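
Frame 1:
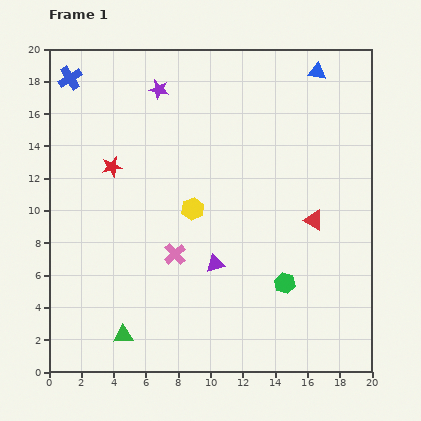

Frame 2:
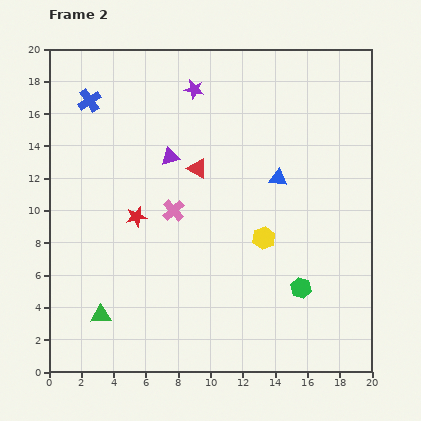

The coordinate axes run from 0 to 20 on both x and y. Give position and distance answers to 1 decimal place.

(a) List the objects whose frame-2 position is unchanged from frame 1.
none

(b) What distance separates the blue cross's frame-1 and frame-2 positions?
1.8

The blue cross moved from (1.3, 18.2) to (2.5, 16.8), a distance of √(1.2² + 1.4²) ≈ 1.8.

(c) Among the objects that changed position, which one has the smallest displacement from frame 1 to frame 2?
the green hexagon

(moved 1.0)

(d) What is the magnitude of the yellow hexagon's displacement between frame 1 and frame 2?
4.8

The yellow hexagon moved from (8.9, 10.1) to (13.3, 8.3), a distance of √(4.4² + 1.8²) ≈ 4.8.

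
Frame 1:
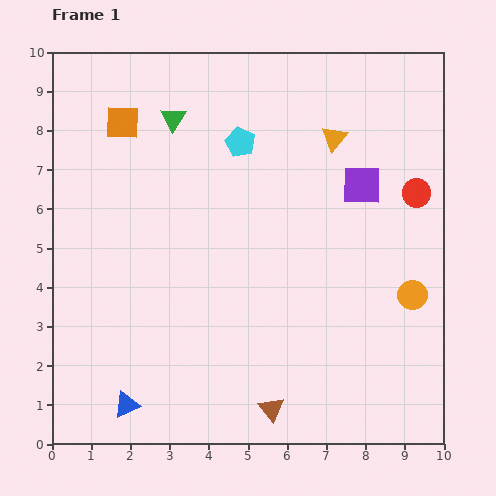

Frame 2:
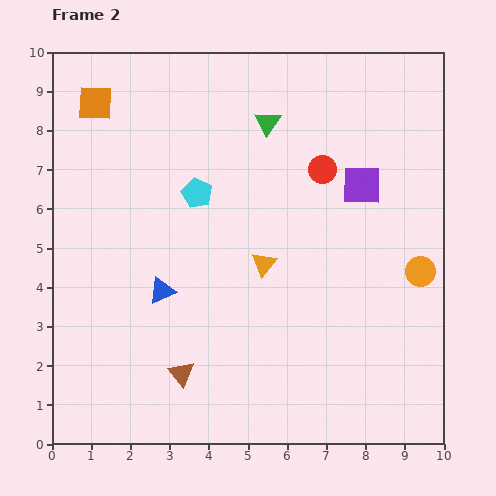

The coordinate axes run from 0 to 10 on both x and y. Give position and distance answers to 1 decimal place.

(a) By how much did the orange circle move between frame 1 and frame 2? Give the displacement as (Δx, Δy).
(0.2, 0.6)

The orange circle was at (9.2, 3.8) in frame 1 and (9.4, 4.4) in frame 2.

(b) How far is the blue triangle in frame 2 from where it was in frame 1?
3.0

The blue triangle moved from (1.9, 1.0) to (2.8, 3.9), a distance of √(0.9² + 2.9²) ≈ 3.0.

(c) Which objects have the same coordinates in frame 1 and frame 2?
the purple square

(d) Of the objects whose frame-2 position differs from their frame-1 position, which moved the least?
the orange circle

(moved 0.6)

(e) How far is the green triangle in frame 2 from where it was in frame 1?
2.4

The green triangle moved from (3.1, 8.3) to (5.5, 8.2), a distance of √(2.4² + 0.1²) ≈ 2.4.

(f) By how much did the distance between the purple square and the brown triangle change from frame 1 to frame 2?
+0.5

Distance in frame 1: 6.1. Distance in frame 2: 6.6.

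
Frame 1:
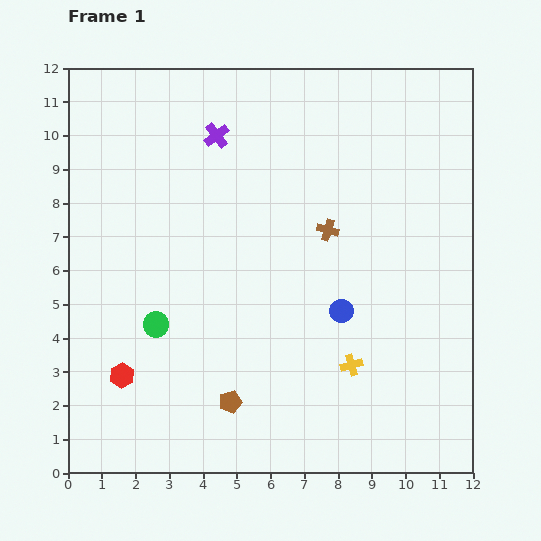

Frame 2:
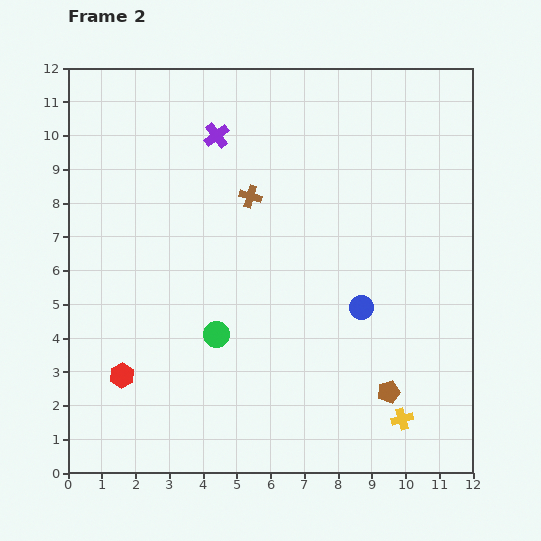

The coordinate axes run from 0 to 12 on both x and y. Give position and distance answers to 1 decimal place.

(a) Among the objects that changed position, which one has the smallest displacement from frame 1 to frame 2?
the blue circle

(moved 0.6)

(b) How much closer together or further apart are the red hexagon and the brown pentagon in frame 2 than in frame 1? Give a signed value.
+4.6

Distance in frame 1: 3.3. Distance in frame 2: 7.9.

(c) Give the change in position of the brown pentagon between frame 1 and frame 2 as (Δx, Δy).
(4.7, 0.3)

The brown pentagon was at (4.8, 2.1) in frame 1 and (9.5, 2.4) in frame 2.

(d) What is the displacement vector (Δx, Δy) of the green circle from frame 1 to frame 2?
(1.8, -0.3)

The green circle was at (2.6, 4.4) in frame 1 and (4.4, 4.1) in frame 2.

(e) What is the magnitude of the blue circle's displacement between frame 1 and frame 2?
0.6

The blue circle moved from (8.1, 4.8) to (8.7, 4.9), a distance of √(0.6² + 0.1²) ≈ 0.6.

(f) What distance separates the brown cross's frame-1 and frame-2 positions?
2.5

The brown cross moved from (7.7, 7.2) to (5.4, 8.2), a distance of √(2.3² + 1.0²) ≈ 2.5.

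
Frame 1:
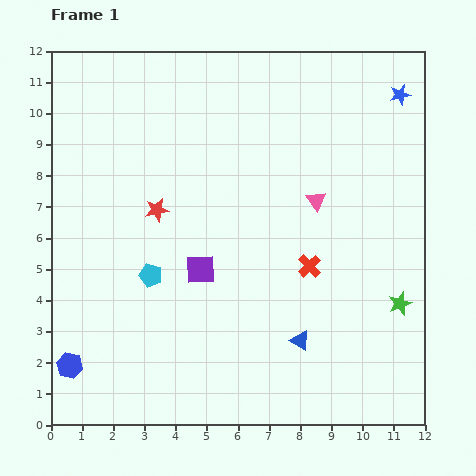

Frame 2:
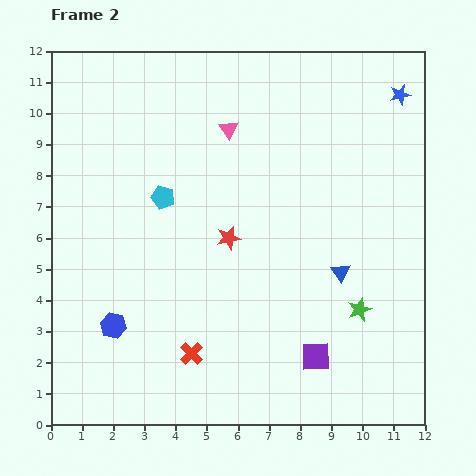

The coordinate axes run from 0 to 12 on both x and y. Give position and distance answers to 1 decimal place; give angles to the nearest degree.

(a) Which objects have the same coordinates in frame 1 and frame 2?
the blue star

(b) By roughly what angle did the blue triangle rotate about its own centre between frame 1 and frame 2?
24° clockwise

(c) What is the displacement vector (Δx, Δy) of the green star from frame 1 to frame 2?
(-1.3, -0.2)

The green star was at (11.2, 3.9) in frame 1 and (9.9, 3.7) in frame 2.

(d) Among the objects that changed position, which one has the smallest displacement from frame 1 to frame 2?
the green star

(moved 1.3)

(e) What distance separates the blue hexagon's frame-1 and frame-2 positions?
1.9

The blue hexagon moved from (0.6, 1.9) to (2.0, 3.2), a distance of √(1.4² + 1.3²) ≈ 1.9.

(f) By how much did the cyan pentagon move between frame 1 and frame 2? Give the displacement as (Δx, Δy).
(0.4, 2.5)

The cyan pentagon was at (3.2, 4.8) in frame 1 and (3.6, 7.3) in frame 2.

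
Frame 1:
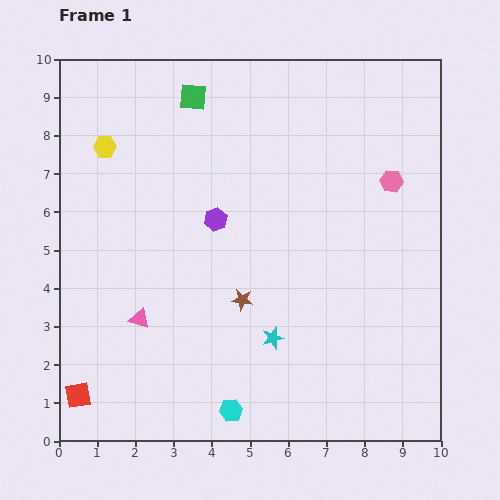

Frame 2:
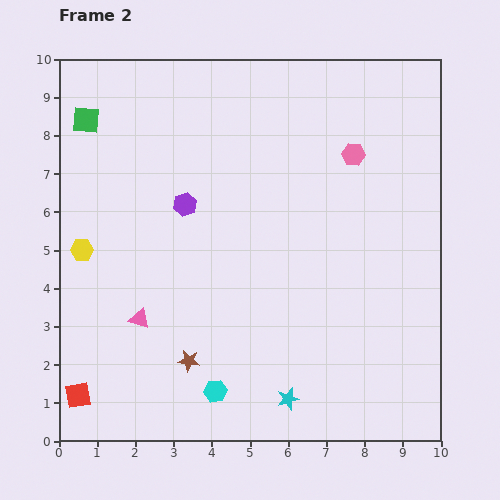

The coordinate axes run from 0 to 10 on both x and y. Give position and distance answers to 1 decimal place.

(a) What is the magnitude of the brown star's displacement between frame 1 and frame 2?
2.1

The brown star moved from (4.8, 3.7) to (3.4, 2.1), a distance of √(1.4² + 1.6²) ≈ 2.1.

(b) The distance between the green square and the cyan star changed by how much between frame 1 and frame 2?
+2.4

Distance in frame 1: 6.6. Distance in frame 2: 9.0.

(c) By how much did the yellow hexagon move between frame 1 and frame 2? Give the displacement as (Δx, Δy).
(-0.6, -2.7)

The yellow hexagon was at (1.2, 7.7) in frame 1 and (0.6, 5.0) in frame 2.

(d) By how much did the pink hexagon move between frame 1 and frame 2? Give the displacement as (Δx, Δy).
(-1.0, 0.7)

The pink hexagon was at (8.7, 6.8) in frame 1 and (7.7, 7.5) in frame 2.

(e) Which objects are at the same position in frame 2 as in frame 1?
the pink triangle, the red square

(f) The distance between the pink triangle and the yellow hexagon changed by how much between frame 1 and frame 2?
-2.3

Distance in frame 1: 4.6. Distance in frame 2: 2.3.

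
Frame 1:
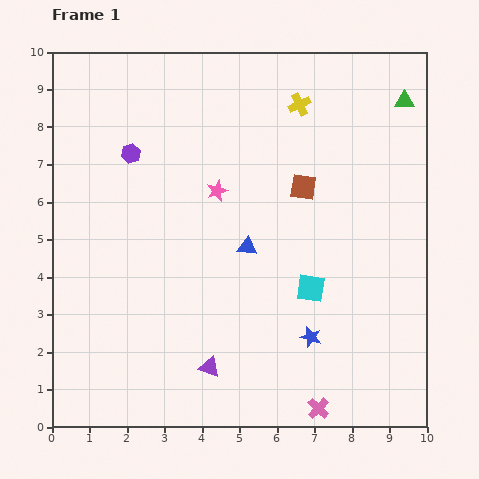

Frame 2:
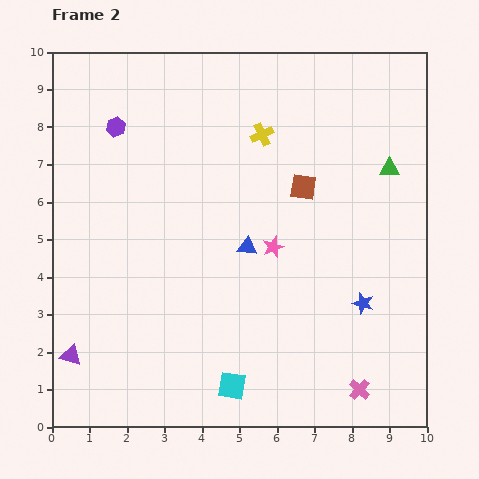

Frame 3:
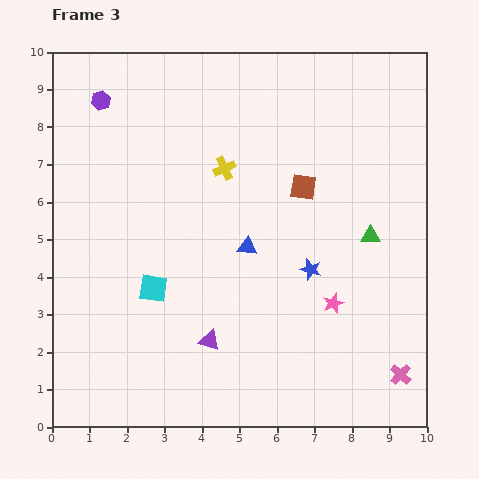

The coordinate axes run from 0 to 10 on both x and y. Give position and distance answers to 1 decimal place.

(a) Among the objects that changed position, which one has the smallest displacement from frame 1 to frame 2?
the purple hexagon

(moved 0.8)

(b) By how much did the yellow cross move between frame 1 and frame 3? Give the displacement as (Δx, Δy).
(-2.0, -1.7)

The yellow cross was at (6.6, 8.6) in frame 1 and (4.6, 6.9) in frame 3.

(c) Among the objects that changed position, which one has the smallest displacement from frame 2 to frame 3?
the purple hexagon

(moved 0.8)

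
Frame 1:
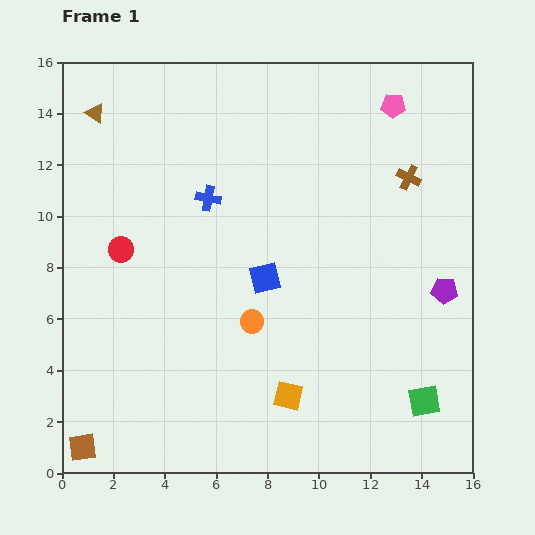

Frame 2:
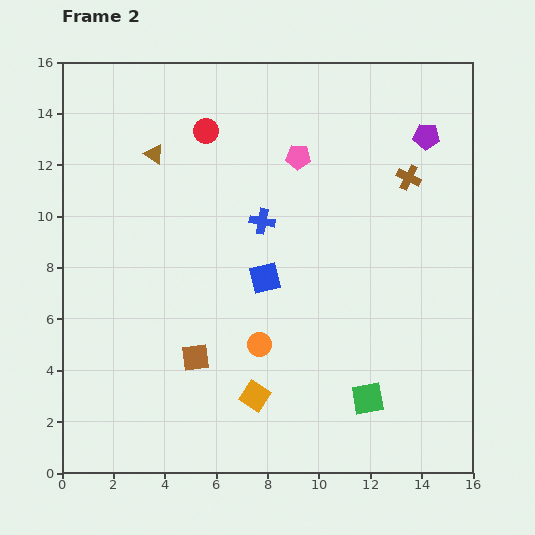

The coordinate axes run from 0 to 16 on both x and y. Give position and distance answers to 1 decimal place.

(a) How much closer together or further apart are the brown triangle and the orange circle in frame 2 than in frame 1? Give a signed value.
-1.6

Distance in frame 1: 10.1. Distance in frame 2: 8.5.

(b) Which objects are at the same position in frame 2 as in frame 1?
the blue square, the brown cross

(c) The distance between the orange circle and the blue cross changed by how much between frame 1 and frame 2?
-0.3

Distance in frame 1: 5.1. Distance in frame 2: 4.8.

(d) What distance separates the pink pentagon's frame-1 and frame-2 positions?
4.2

The pink pentagon moved from (12.9, 14.3) to (9.2, 12.3), a distance of √(3.7² + 2.0²) ≈ 4.2.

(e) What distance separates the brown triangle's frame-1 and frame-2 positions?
2.8

The brown triangle moved from (1.3, 14.0) to (3.6, 12.4), a distance of √(2.3² + 1.6²) ≈ 2.8.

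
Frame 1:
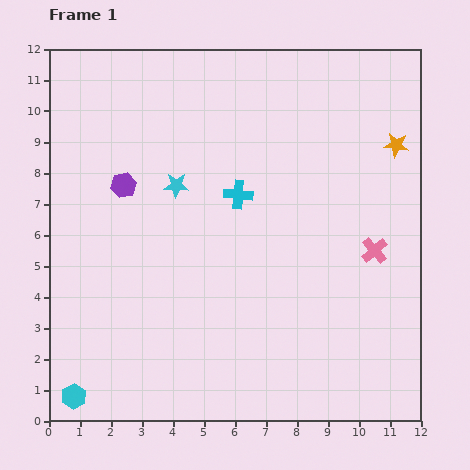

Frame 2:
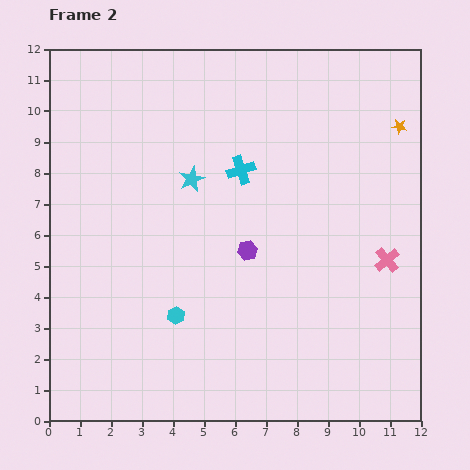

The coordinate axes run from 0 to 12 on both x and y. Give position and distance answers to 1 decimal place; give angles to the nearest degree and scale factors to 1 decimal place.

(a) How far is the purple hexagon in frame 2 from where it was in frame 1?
4.5

The purple hexagon moved from (2.4, 7.6) to (6.4, 5.5), a distance of √(4.0² + 2.1²) ≈ 4.5.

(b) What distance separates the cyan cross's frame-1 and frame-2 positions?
0.8

The cyan cross moved from (6.1, 7.3) to (6.2, 8.1), a distance of √(0.1² + 0.8²) ≈ 0.8.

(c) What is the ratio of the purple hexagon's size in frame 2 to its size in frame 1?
0.8×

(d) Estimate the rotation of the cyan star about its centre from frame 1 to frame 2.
27° counter-clockwise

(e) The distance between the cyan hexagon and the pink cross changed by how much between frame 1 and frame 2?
-3.8

Distance in frame 1: 10.8. Distance in frame 2: 7.0.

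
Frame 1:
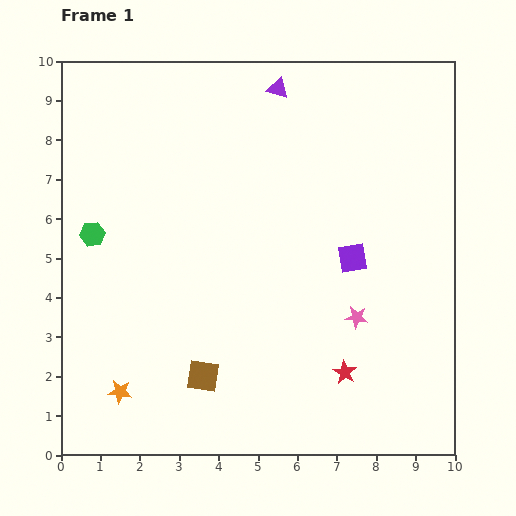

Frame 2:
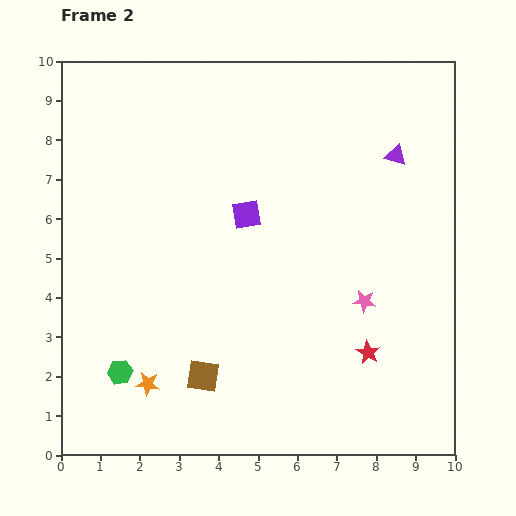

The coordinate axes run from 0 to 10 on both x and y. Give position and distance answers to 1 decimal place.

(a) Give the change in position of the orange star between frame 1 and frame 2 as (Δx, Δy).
(0.7, 0.2)

The orange star was at (1.5, 1.6) in frame 1 and (2.2, 1.8) in frame 2.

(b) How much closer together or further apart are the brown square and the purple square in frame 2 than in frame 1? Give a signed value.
-0.6

Distance in frame 1: 4.8. Distance in frame 2: 4.2.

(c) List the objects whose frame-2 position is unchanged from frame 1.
the brown square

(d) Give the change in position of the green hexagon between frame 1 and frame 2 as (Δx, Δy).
(0.7, -3.5)

The green hexagon was at (0.8, 5.6) in frame 1 and (1.5, 2.1) in frame 2.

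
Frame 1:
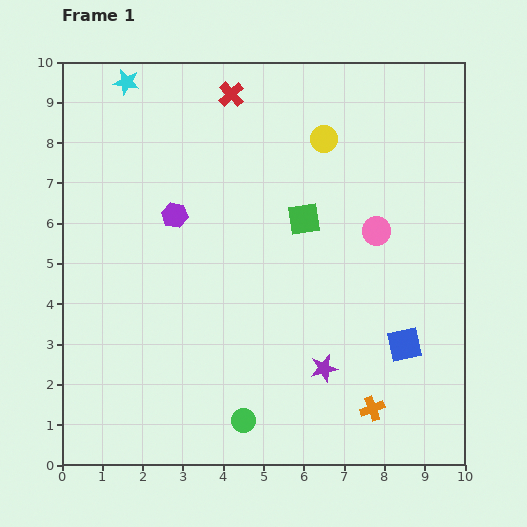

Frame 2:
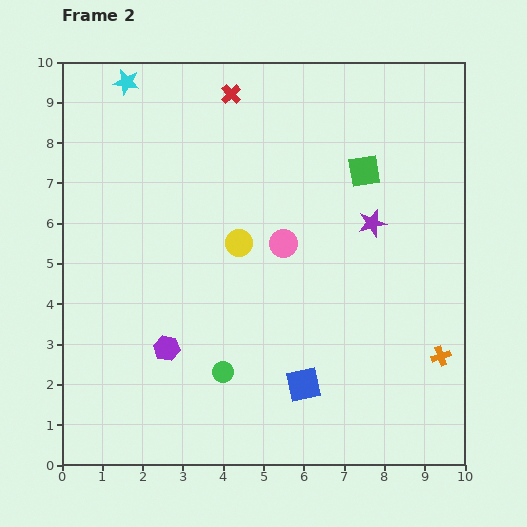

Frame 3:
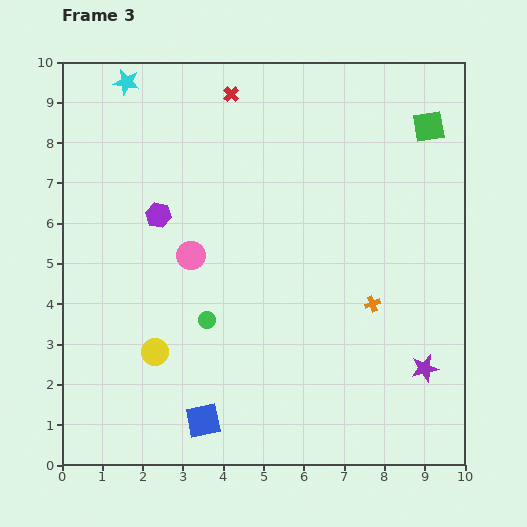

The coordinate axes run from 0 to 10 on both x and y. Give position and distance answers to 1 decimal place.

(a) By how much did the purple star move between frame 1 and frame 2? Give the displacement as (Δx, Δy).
(1.2, 3.6)

The purple star was at (6.5, 2.4) in frame 1 and (7.7, 6.0) in frame 2.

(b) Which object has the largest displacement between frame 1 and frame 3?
the yellow circle

(moved 6.8; next 5.3)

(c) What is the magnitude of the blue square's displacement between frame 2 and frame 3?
2.7

The blue square moved from (6.0, 2.0) to (3.5, 1.1), a distance of √(2.5² + 0.9²) ≈ 2.7.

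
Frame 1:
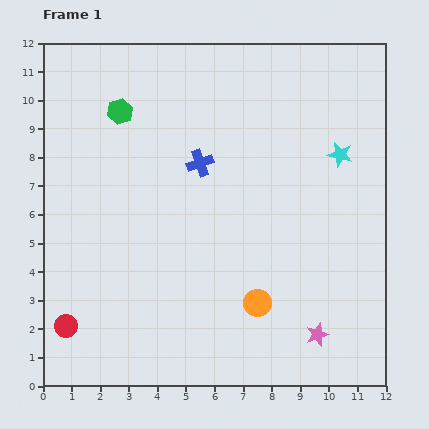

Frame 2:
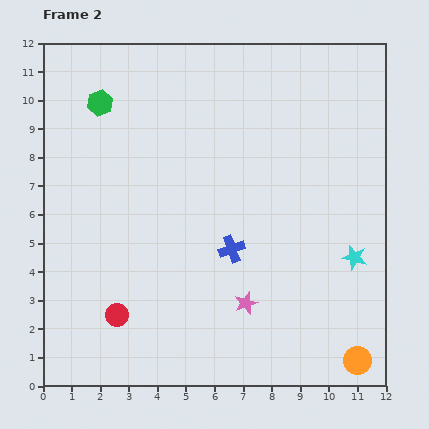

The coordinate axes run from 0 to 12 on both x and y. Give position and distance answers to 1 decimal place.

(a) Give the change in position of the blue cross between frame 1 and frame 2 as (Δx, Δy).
(1.1, -3.0)

The blue cross was at (5.5, 7.8) in frame 1 and (6.6, 4.8) in frame 2.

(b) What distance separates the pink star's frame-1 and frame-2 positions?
2.7

The pink star moved from (9.6, 1.8) to (7.1, 2.9), a distance of √(2.5² + 1.1²) ≈ 2.7.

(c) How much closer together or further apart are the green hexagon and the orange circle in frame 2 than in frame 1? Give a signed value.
+4.5

Distance in frame 1: 8.2. Distance in frame 2: 12.7.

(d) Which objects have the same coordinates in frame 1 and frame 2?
none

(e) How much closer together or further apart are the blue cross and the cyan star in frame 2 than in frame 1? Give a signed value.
-0.6

Distance in frame 1: 4.9. Distance in frame 2: 4.3.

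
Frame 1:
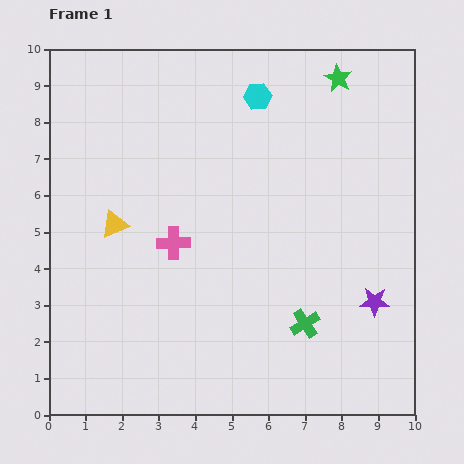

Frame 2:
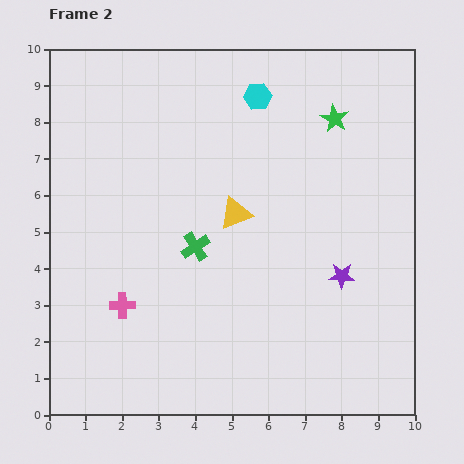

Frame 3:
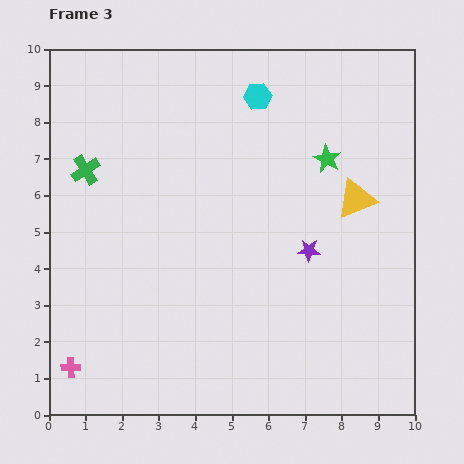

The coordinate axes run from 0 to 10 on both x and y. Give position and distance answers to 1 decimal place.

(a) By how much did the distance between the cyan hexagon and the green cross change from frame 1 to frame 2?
-1.9

Distance in frame 1: 6.3. Distance in frame 2: 4.4.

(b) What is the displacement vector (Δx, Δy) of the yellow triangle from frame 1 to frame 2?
(3.3, 0.3)

The yellow triangle was at (1.8, 5.2) in frame 1 and (5.1, 5.5) in frame 2.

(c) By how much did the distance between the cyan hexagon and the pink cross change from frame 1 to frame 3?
+4.4

Distance in frame 1: 4.6. Distance in frame 3: 9.0.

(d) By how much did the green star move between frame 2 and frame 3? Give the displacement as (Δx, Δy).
(-0.2, -1.1)

The green star was at (7.8, 8.1) in frame 2 and (7.6, 7.0) in frame 3.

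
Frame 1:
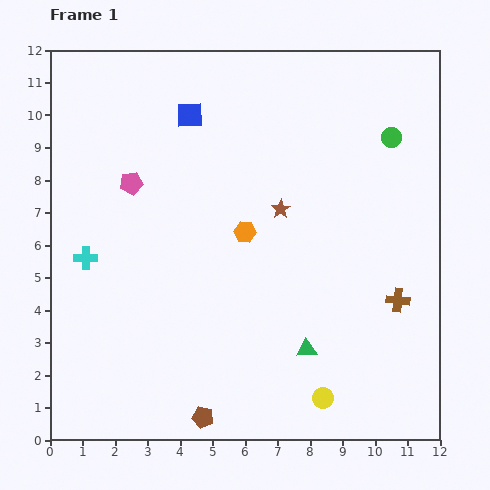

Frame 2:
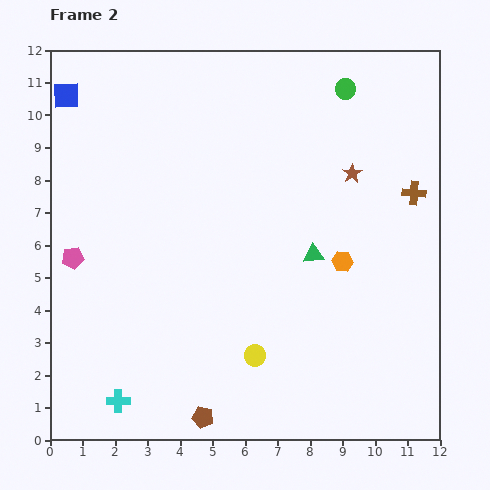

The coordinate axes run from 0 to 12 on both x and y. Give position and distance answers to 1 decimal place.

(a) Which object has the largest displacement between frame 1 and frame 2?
the cyan cross

(moved 4.5; next 3.8)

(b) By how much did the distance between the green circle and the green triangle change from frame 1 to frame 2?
-1.8

Distance in frame 1: 7.0. Distance in frame 2: 5.2.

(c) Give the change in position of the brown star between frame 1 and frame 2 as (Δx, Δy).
(2.2, 1.1)

The brown star was at (7.1, 7.1) in frame 1 and (9.3, 8.2) in frame 2.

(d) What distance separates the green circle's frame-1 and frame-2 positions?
2.1

The green circle moved from (10.5, 9.3) to (9.1, 10.8), a distance of √(1.4² + 1.5²) ≈ 2.1.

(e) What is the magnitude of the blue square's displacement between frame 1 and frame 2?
3.8

The blue square moved from (4.3, 10.0) to (0.5, 10.6), a distance of √(3.8² + 0.6²) ≈ 3.8.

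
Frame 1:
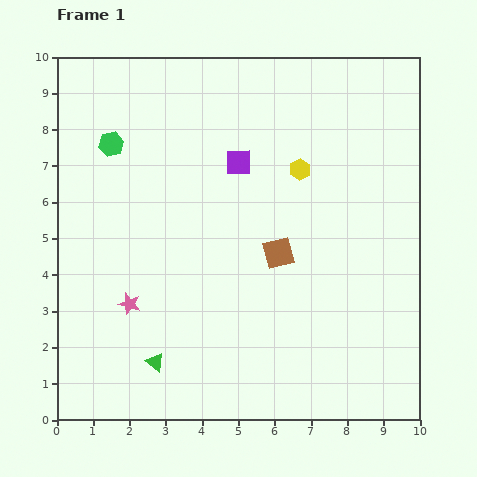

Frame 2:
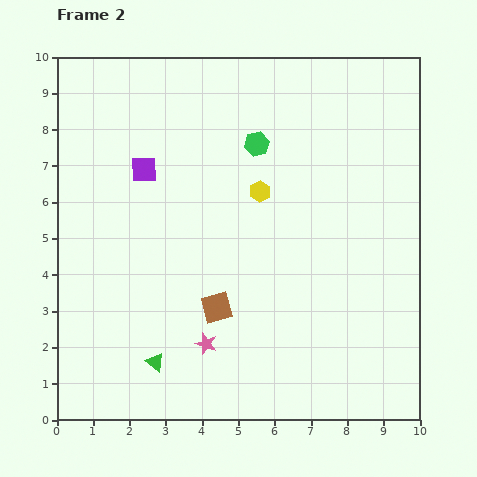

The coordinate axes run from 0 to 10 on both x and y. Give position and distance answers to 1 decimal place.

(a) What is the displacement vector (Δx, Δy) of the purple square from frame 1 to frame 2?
(-2.6, -0.2)

The purple square was at (5.0, 7.1) in frame 1 and (2.4, 6.9) in frame 2.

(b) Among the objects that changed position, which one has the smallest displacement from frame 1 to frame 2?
the yellow hexagon

(moved 1.3)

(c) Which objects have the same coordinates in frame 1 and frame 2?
the green triangle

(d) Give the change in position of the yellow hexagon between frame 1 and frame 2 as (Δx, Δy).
(-1.1, -0.6)

The yellow hexagon was at (6.7, 6.9) in frame 1 and (5.6, 6.3) in frame 2.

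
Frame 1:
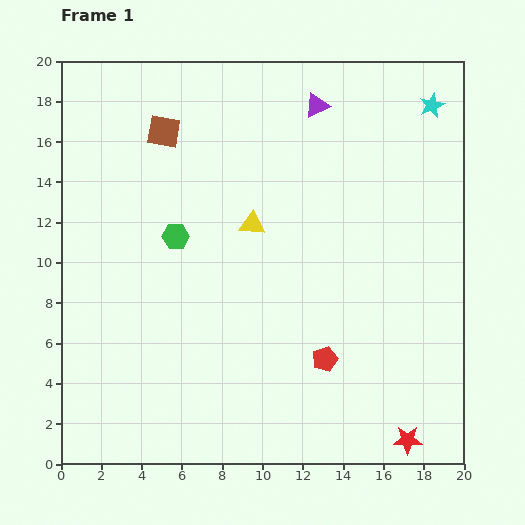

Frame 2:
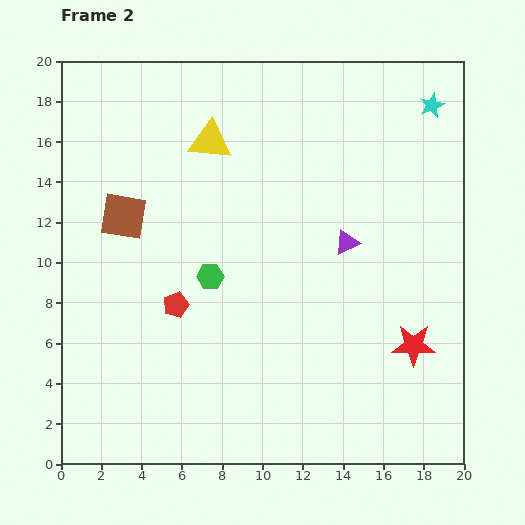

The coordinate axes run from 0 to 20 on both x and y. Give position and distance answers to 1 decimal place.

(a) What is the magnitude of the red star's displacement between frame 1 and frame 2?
4.7

The red star moved from (17.2, 1.2) to (17.5, 5.9), a distance of √(0.3² + 4.7²) ≈ 4.7.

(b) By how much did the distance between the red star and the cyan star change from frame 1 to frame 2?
-4.7

Distance in frame 1: 16.6. Distance in frame 2: 11.9.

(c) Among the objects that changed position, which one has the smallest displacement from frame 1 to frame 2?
the green hexagon

(moved 2.6)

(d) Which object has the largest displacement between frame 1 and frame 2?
the red pentagon

(moved 7.9; next 7.0)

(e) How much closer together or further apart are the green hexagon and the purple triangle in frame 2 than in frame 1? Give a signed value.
-2.6

Distance in frame 1: 9.6. Distance in frame 2: 7.0.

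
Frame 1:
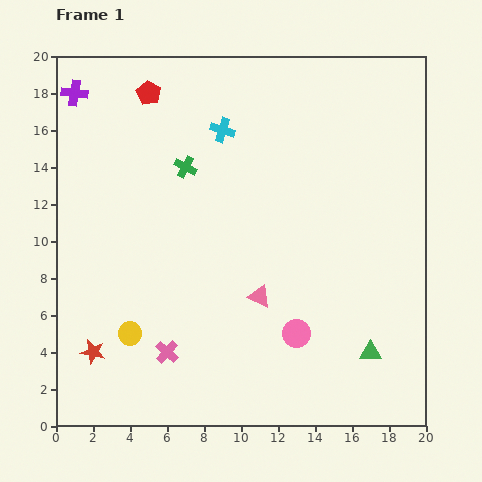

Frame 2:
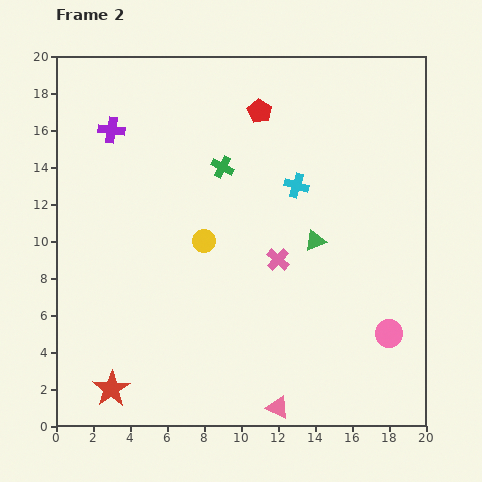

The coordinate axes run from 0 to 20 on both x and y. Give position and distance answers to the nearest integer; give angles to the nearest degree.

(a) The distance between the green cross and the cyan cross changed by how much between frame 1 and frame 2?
+1

Distance in frame 1: 3. Distance in frame 2: 4.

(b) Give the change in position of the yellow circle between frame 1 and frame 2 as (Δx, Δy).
(4, 5)

The yellow circle was at (4, 5) in frame 1 and (8, 10) in frame 2.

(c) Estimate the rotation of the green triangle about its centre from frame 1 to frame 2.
24° counter-clockwise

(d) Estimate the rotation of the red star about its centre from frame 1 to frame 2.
26° clockwise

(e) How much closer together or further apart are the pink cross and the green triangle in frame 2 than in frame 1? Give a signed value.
-9

Distance in frame 1: 11. Distance in frame 2: 2.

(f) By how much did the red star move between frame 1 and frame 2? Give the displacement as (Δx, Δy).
(1, -2)

The red star was at (2, 4) in frame 1 and (3, 2) in frame 2.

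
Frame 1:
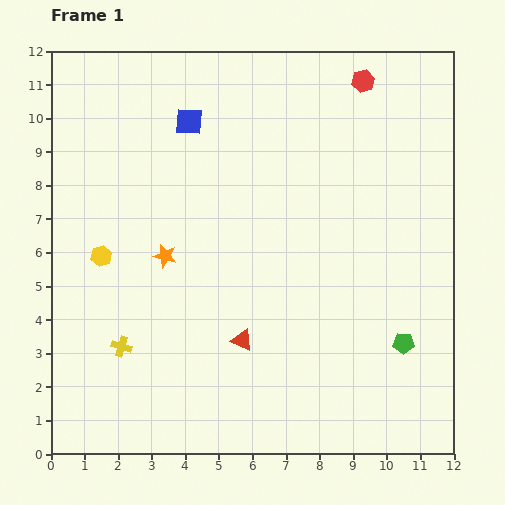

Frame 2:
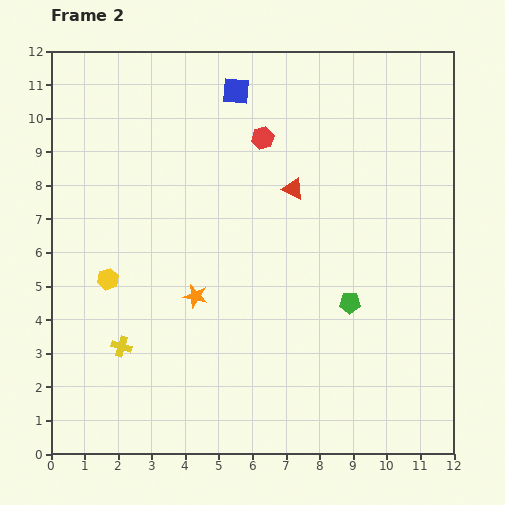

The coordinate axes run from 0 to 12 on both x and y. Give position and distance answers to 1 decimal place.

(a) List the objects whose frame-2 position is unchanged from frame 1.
the yellow cross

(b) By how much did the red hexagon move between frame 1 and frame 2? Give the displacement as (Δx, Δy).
(-3.0, -1.7)

The red hexagon was at (9.3, 11.1) in frame 1 and (6.3, 9.4) in frame 2.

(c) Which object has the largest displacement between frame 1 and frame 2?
the red triangle

(moved 4.7; next 3.4)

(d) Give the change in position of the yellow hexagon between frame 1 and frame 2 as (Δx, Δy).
(0.2, -0.7)

The yellow hexagon was at (1.5, 5.9) in frame 1 and (1.7, 5.2) in frame 2.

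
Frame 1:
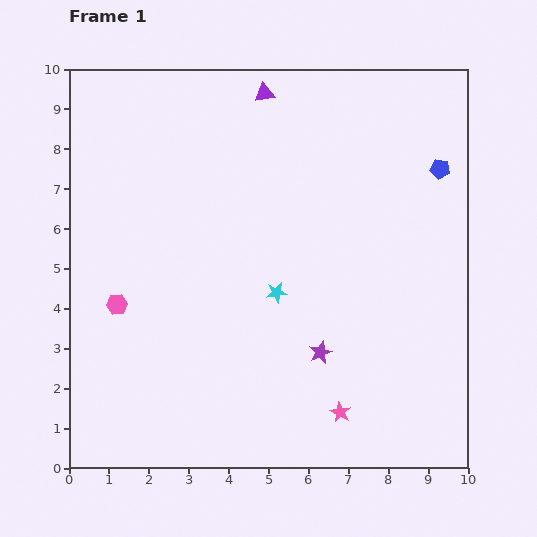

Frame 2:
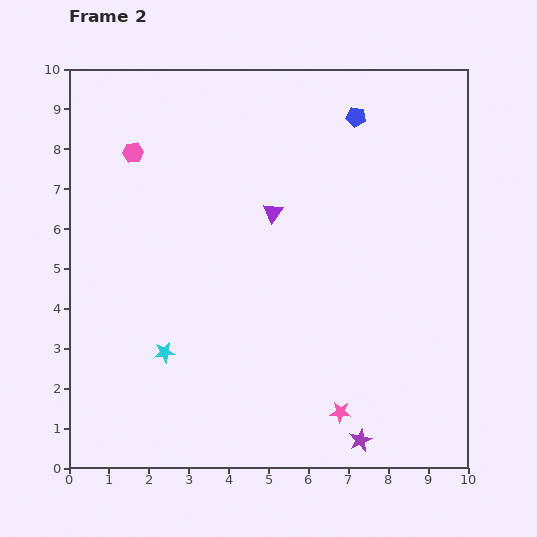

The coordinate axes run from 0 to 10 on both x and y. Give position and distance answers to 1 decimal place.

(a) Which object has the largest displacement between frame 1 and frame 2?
the pink hexagon

(moved 3.8; next 3.2)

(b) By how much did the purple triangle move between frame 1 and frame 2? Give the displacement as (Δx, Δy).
(0.2, -3.0)

The purple triangle was at (4.9, 9.4) in frame 1 and (5.1, 6.4) in frame 2.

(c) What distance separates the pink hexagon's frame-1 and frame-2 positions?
3.8

The pink hexagon moved from (1.2, 4.1) to (1.6, 7.9), a distance of √(0.4² + 3.8²) ≈ 3.8.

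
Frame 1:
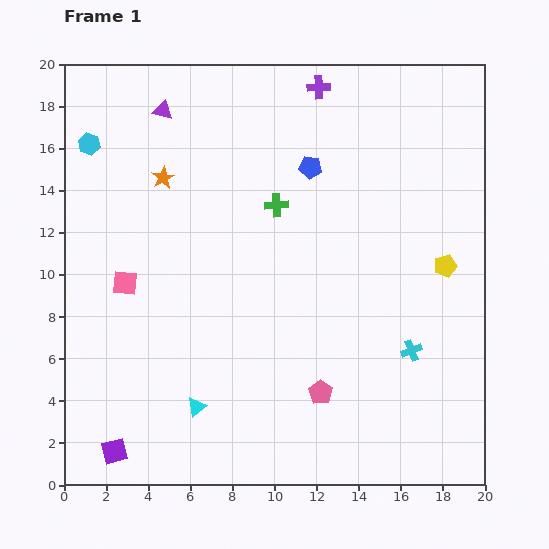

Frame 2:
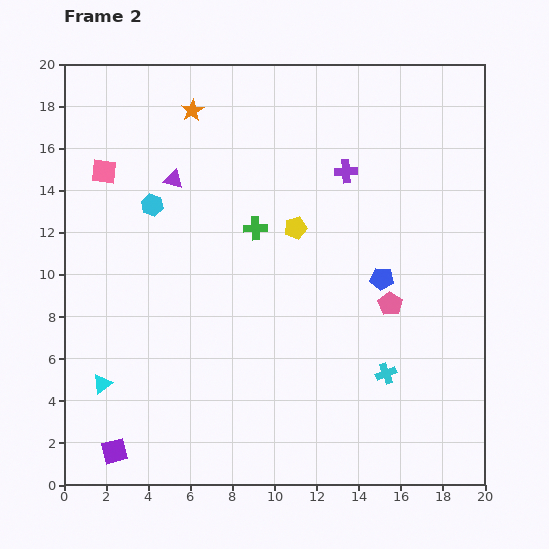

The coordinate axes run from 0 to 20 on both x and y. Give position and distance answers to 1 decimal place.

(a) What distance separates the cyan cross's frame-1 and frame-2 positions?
1.6

The cyan cross moved from (16.5, 6.4) to (15.3, 5.3), a distance of √(1.2² + 1.1²) ≈ 1.6.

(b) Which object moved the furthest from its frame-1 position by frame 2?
the yellow pentagon

(moved 7.3; next 6.3)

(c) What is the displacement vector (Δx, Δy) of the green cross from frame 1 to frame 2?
(-1.0, -1.1)

The green cross was at (10.1, 13.3) in frame 1 and (9.1, 12.2) in frame 2.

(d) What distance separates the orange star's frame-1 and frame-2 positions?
3.5

The orange star moved from (4.7, 14.6) to (6.1, 17.8), a distance of √(1.4² + 3.2²) ≈ 3.5.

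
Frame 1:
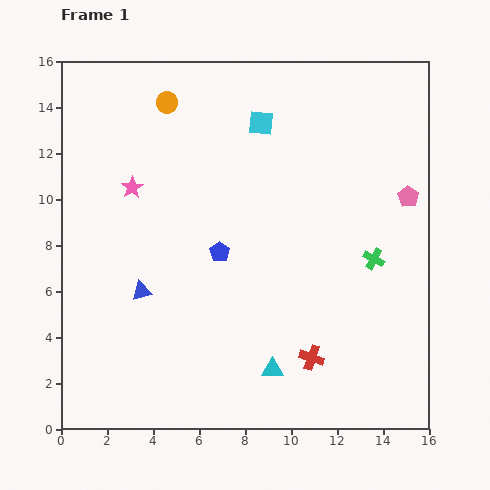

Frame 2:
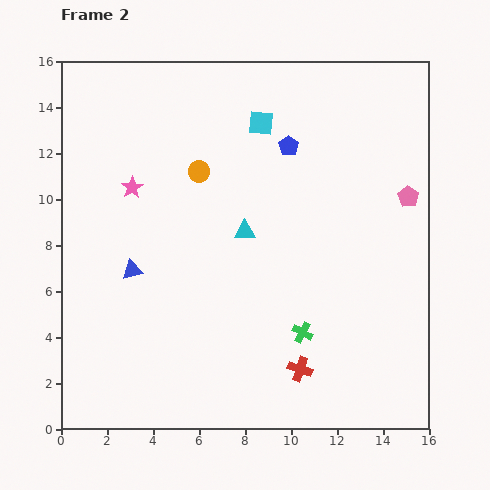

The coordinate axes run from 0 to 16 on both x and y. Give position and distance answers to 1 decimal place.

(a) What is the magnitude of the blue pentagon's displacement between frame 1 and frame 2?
5.5

The blue pentagon moved from (6.9, 7.7) to (9.9, 12.3), a distance of √(3.0² + 4.6²) ≈ 5.5.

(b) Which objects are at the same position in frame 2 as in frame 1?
the pink pentagon, the pink star, the cyan square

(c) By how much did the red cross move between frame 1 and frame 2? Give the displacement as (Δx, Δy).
(-0.5, -0.5)

The red cross was at (10.9, 3.1) in frame 1 and (10.4, 2.6) in frame 2.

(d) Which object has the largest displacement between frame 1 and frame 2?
the cyan triangle

(moved 6.1; next 5.5)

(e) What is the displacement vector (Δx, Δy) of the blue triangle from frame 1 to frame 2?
(-0.4, 0.9)

The blue triangle was at (3.5, 6.0) in frame 1 and (3.1, 6.9) in frame 2.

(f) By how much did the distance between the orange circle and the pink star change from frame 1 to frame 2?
-1.0

Distance in frame 1: 4.0. Distance in frame 2: 3.0.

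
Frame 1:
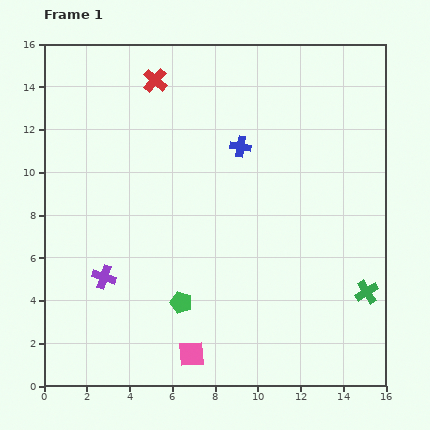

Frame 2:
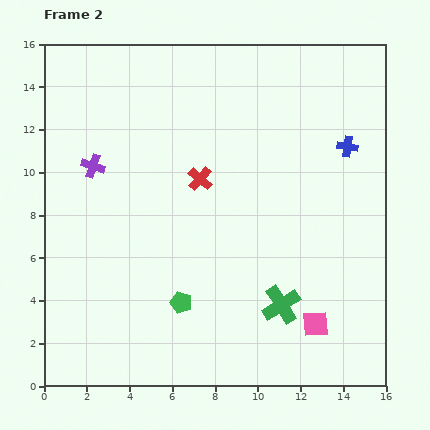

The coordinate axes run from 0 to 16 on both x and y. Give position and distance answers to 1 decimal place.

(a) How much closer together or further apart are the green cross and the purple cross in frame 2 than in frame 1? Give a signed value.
-1.4

Distance in frame 1: 12.3. Distance in frame 2: 10.9.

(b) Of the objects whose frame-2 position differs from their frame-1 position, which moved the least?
the green cross

(moved 4.0)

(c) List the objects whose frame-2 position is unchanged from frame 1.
the green pentagon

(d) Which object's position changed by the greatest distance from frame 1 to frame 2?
the pink square

(moved 6.0; next 5.2)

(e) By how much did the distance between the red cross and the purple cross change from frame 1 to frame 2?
-4.5

Distance in frame 1: 9.5. Distance in frame 2: 5.0.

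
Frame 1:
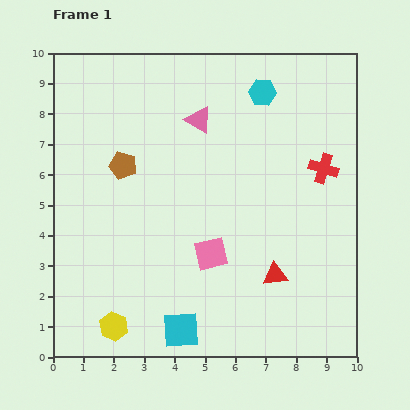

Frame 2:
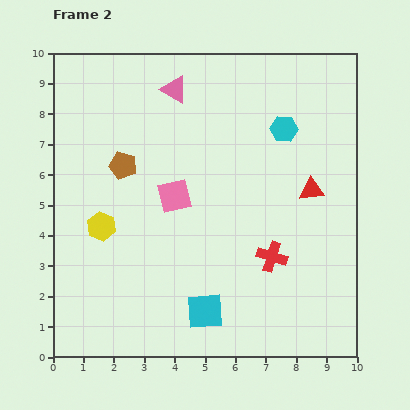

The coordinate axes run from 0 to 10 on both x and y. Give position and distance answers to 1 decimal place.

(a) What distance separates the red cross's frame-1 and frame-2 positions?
3.4

The red cross moved from (8.9, 6.2) to (7.2, 3.3), a distance of √(1.7² + 2.9²) ≈ 3.4.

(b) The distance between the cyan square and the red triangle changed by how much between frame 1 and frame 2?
+1.7

Distance in frame 1: 3.6. Distance in frame 2: 5.3.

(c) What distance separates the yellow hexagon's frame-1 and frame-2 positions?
3.3

The yellow hexagon moved from (2.0, 1.0) to (1.6, 4.3), a distance of √(0.4² + 3.3²) ≈ 3.3.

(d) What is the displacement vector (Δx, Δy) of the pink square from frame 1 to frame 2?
(-1.2, 1.9)

The pink square was at (5.2, 3.4) in frame 1 and (4.0, 5.3) in frame 2.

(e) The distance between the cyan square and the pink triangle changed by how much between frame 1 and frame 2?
+0.5

Distance in frame 1: 6.9. Distance in frame 2: 7.4.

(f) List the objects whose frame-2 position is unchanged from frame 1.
the brown pentagon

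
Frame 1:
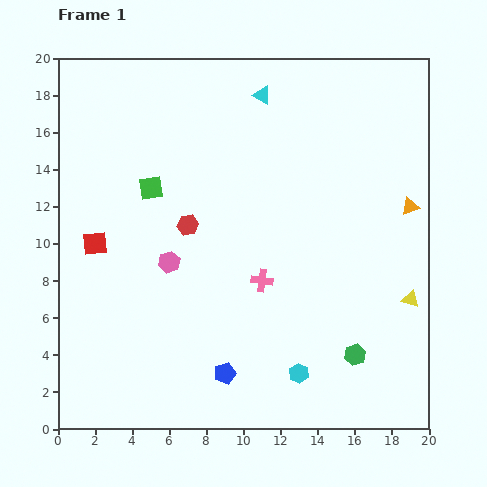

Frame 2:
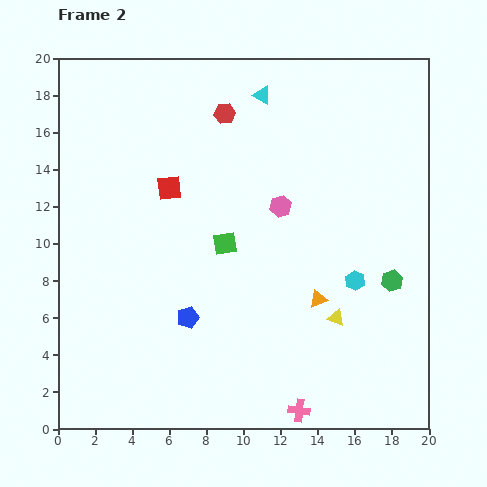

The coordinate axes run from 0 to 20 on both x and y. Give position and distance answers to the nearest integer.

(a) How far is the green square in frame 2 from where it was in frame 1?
5

The green square moved from (5, 13) to (9, 10), a distance of √(4² + 3²) ≈ 5.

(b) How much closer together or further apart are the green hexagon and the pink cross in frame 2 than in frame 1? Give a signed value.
+3

Distance in frame 1: 6. Distance in frame 2: 9.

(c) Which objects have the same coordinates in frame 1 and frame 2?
the cyan triangle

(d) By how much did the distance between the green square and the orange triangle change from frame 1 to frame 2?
-8

Distance in frame 1: 14. Distance in frame 2: 6.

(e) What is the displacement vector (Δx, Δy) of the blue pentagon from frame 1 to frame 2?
(-2, 3)

The blue pentagon was at (9, 3) in frame 1 and (7, 6) in frame 2.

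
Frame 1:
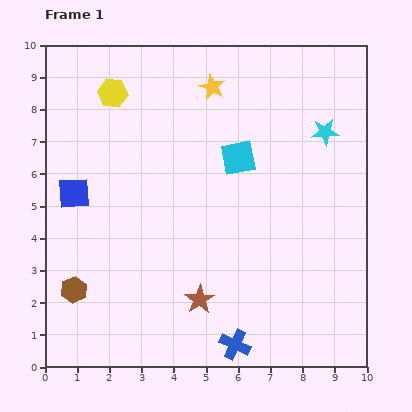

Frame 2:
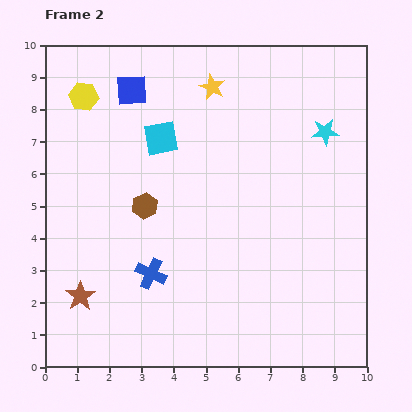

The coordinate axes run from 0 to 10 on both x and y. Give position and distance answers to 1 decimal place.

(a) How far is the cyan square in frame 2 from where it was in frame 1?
2.5

The cyan square moved from (6.0, 6.5) to (3.6, 7.1), a distance of √(2.4² + 0.6²) ≈ 2.5.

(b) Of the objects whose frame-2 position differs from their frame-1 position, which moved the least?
the yellow hexagon

(moved 0.9)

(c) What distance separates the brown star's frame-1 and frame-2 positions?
3.7

The brown star moved from (4.8, 2.1) to (1.1, 2.2), a distance of √(3.7² + 0.1²) ≈ 3.7.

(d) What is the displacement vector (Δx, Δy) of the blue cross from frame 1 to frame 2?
(-2.6, 2.2)

The blue cross was at (5.9, 0.7) in frame 1 and (3.3, 2.9) in frame 2.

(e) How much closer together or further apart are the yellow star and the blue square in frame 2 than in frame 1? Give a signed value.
-2.9

Distance in frame 1: 5.4. Distance in frame 2: 2.5.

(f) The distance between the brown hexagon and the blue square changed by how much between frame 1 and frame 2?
+0.6

Distance in frame 1: 3.0. Distance in frame 2: 3.6.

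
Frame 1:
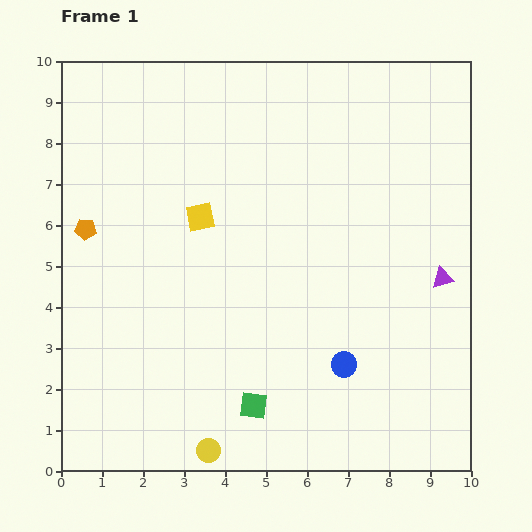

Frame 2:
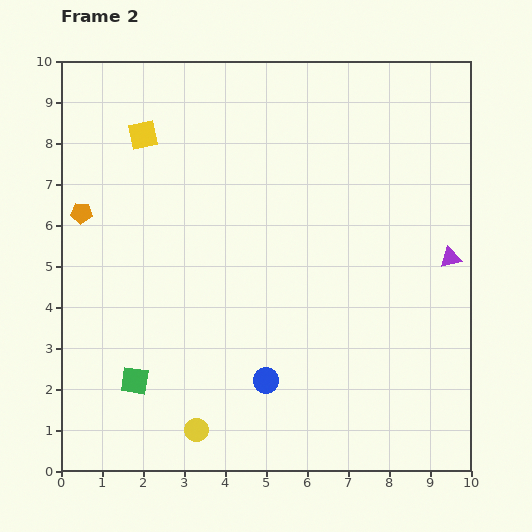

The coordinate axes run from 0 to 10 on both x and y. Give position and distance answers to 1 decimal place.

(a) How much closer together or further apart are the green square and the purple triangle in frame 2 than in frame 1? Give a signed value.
+2.8

Distance in frame 1: 5.5. Distance in frame 2: 8.3.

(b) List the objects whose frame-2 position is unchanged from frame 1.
none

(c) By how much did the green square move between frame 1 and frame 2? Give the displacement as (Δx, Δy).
(-2.9, 0.6)

The green square was at (4.7, 1.6) in frame 1 and (1.8, 2.2) in frame 2.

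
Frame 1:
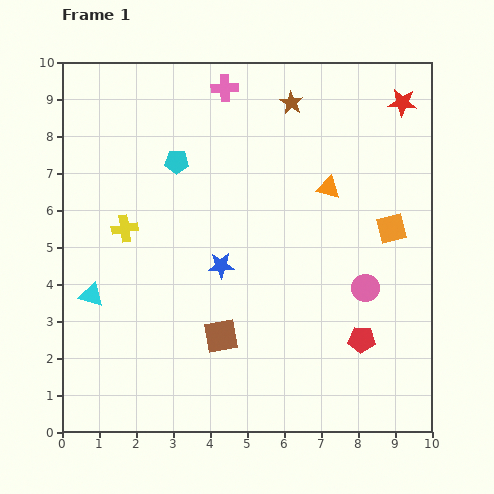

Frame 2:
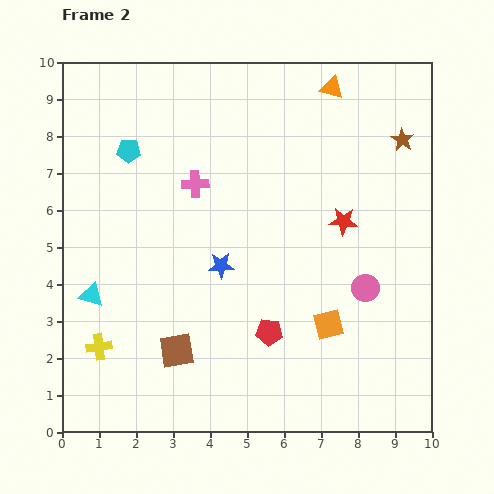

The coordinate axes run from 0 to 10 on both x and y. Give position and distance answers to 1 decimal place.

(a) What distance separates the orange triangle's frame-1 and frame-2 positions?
2.7

The orange triangle moved from (7.2, 6.6) to (7.3, 9.3), a distance of √(0.1² + 2.7²) ≈ 2.7.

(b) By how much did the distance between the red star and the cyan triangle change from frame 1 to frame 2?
-2.8

Distance in frame 1: 9.9. Distance in frame 2: 7.1.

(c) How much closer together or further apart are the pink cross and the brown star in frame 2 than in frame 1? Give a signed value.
+3.9

Distance in frame 1: 1.8. Distance in frame 2: 5.7.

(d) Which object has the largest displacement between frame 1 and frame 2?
the red star

(moved 3.6; next 3.3)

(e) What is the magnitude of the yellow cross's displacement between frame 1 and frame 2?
3.3

The yellow cross moved from (1.7, 5.5) to (1.0, 2.3), a distance of √(0.7² + 3.2²) ≈ 3.3.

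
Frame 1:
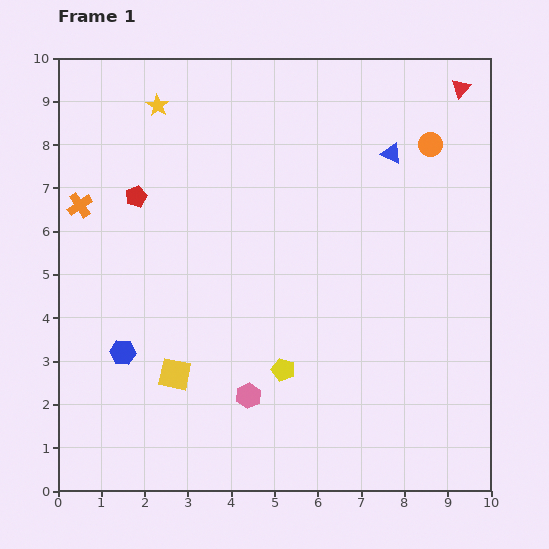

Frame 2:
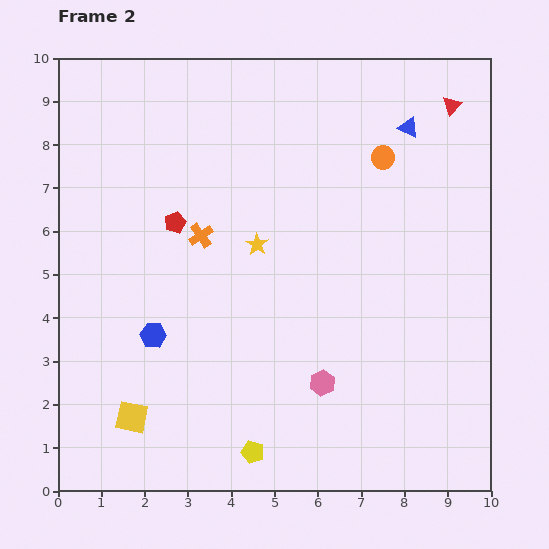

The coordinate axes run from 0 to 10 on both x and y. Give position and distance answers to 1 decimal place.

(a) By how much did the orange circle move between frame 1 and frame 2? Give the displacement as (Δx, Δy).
(-1.1, -0.3)

The orange circle was at (8.6, 8.0) in frame 1 and (7.5, 7.7) in frame 2.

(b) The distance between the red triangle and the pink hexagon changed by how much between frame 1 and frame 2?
-1.5

Distance in frame 1: 8.6. Distance in frame 2: 7.1.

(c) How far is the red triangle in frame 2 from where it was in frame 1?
0.4

The red triangle moved from (9.3, 9.3) to (9.1, 8.9), a distance of √(0.2² + 0.4²) ≈ 0.4.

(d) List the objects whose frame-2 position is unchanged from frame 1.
none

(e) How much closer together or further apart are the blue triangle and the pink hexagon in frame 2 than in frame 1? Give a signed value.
-0.3

Distance in frame 1: 6.5. Distance in frame 2: 6.2.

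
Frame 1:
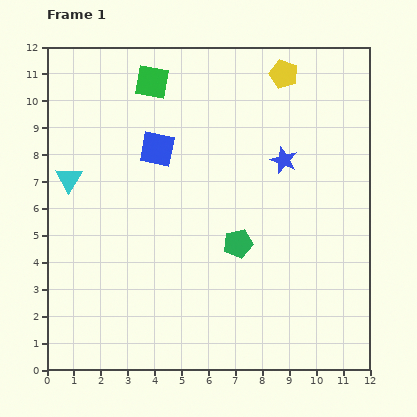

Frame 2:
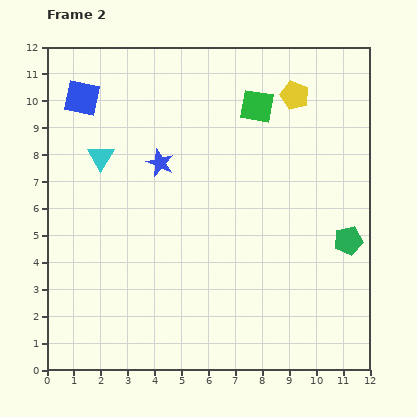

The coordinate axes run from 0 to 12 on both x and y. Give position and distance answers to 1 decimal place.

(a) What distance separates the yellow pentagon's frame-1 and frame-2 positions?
0.9

The yellow pentagon moved from (8.8, 11.0) to (9.2, 10.2), a distance of √(0.4² + 0.8²) ≈ 0.9.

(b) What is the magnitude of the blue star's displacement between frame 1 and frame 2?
4.6

The blue star moved from (8.8, 7.8) to (4.2, 7.7), a distance of √(4.6² + 0.1²) ≈ 4.6.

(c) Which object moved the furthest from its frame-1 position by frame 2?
the blue star

(moved 4.6; next 4.1)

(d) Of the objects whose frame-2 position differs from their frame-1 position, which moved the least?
the yellow pentagon

(moved 0.9)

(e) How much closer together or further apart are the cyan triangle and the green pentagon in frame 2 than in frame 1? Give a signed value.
+3.0

Distance in frame 1: 6.7. Distance in frame 2: 9.7.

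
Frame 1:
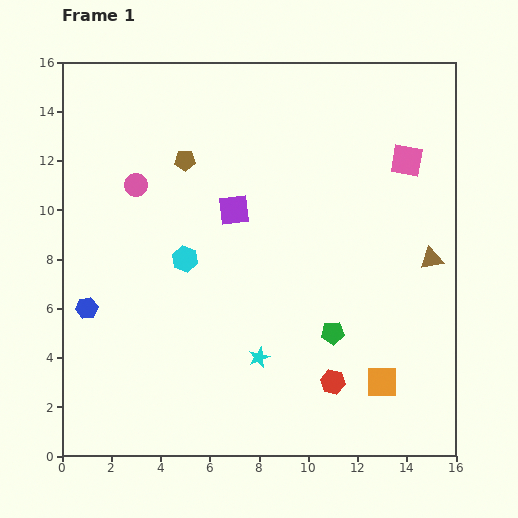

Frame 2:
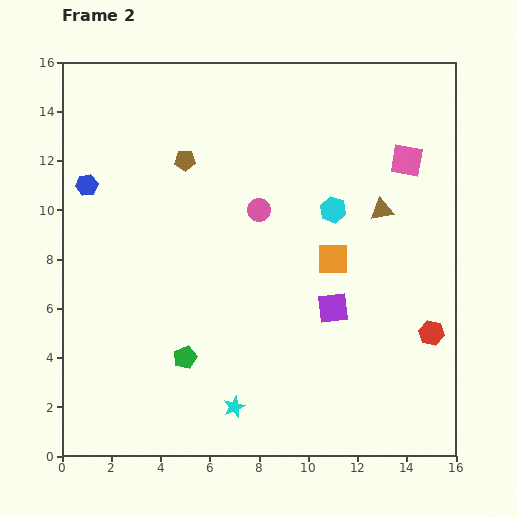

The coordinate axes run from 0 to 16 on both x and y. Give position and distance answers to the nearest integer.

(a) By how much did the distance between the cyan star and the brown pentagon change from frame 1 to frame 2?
+1

Distance in frame 1: 9. Distance in frame 2: 10.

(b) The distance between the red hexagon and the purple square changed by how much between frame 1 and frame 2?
-4

Distance in frame 1: 8. Distance in frame 2: 4.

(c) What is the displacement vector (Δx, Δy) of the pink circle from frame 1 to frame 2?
(5, -1)

The pink circle was at (3, 11) in frame 1 and (8, 10) in frame 2.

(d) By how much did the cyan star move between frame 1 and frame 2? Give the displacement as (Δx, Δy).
(-1, -2)

The cyan star was at (8, 4) in frame 1 and (7, 2) in frame 2.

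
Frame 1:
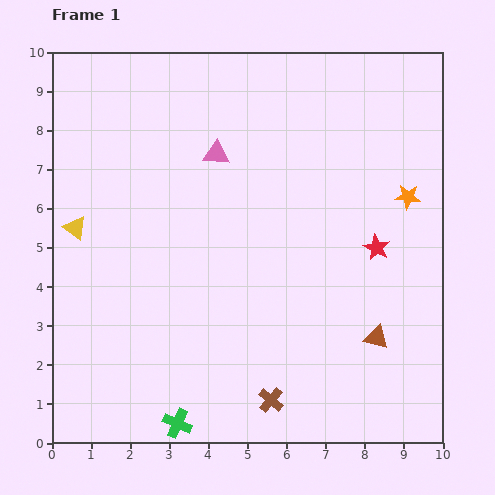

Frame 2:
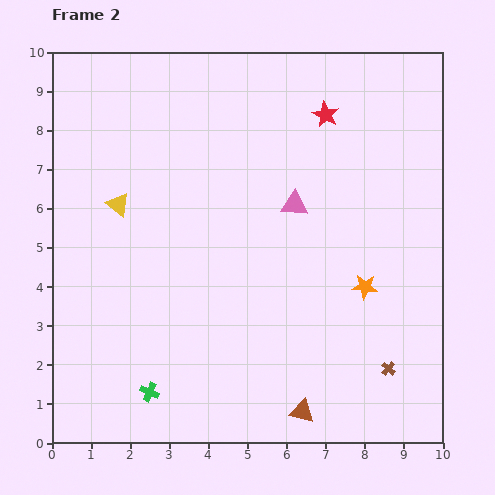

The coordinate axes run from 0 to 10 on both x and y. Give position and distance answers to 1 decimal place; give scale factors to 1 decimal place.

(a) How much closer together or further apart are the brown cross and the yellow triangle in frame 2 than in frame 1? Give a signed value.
+1.4

Distance in frame 1: 6.7. Distance in frame 2: 8.1.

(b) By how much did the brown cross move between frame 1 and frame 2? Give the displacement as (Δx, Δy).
(3.0, 0.8)

The brown cross was at (5.6, 1.1) in frame 1 and (8.6, 1.9) in frame 2.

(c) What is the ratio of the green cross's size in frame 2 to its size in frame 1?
0.7×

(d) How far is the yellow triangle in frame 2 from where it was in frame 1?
1.3

The yellow triangle moved from (0.6, 5.5) to (1.7, 6.1), a distance of √(1.1² + 0.6²) ≈ 1.3.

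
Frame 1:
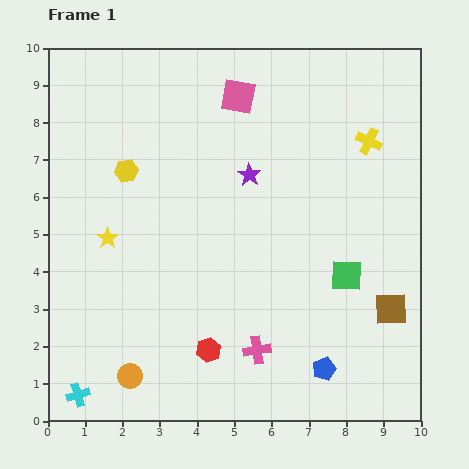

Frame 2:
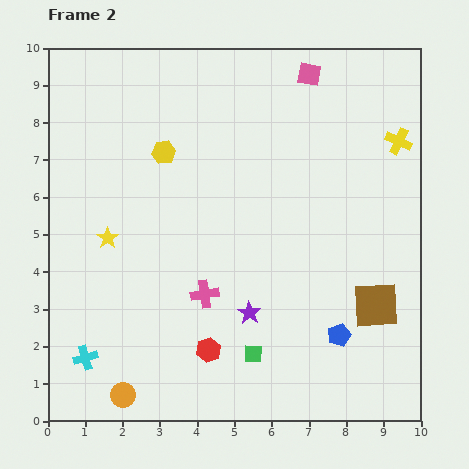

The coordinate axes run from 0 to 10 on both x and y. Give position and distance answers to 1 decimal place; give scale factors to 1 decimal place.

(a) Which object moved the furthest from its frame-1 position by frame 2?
the purple star

(moved 3.7; next 3.3)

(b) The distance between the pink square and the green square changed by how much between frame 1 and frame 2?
+2.0

Distance in frame 1: 5.6. Distance in frame 2: 7.6.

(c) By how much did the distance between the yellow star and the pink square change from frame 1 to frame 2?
+1.8

Distance in frame 1: 5.2. Distance in frame 2: 7.0.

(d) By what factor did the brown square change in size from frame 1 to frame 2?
1.4×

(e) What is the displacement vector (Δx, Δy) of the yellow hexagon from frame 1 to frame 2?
(1.0, 0.5)

The yellow hexagon was at (2.1, 6.7) in frame 1 and (3.1, 7.2) in frame 2.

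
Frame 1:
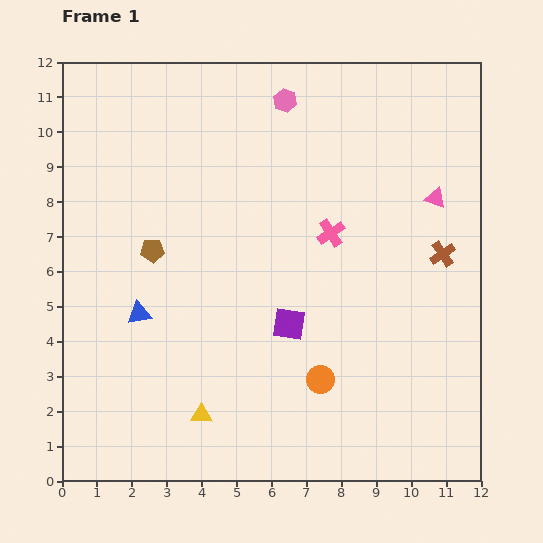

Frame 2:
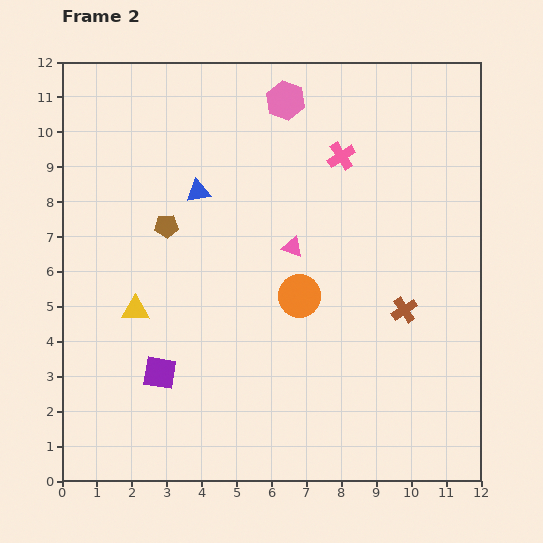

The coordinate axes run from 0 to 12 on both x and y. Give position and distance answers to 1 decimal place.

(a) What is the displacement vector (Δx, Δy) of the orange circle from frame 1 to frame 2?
(-0.6, 2.4)

The orange circle was at (7.4, 2.9) in frame 1 and (6.8, 5.3) in frame 2.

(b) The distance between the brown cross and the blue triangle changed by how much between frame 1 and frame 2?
-2.1

Distance in frame 1: 8.9. Distance in frame 2: 6.8.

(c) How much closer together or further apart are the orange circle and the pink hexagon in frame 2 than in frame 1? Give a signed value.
-2.5

Distance in frame 1: 8.1. Distance in frame 2: 5.6.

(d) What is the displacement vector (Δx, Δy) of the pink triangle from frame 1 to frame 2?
(-4.1, -1.4)

The pink triangle was at (10.7, 8.1) in frame 1 and (6.6, 6.7) in frame 2.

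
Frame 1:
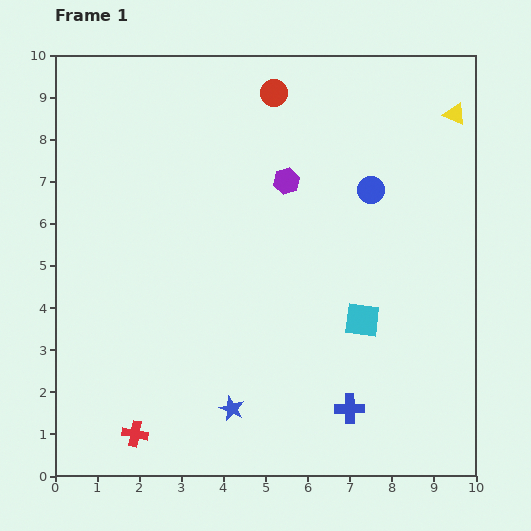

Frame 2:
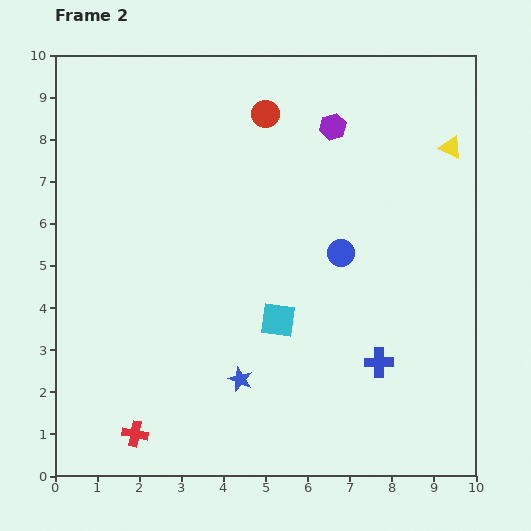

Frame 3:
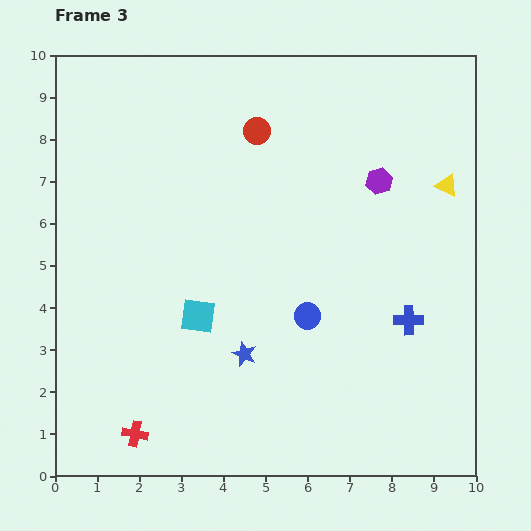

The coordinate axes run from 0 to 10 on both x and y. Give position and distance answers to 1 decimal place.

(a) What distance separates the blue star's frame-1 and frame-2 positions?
0.7

The blue star moved from (4.2, 1.6) to (4.4, 2.3), a distance of √(0.2² + 0.7²) ≈ 0.7.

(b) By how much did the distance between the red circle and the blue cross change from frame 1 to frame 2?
-1.2

Distance in frame 1: 7.7. Distance in frame 2: 6.5.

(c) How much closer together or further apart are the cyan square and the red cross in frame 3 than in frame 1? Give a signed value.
-2.8

Distance in frame 1: 6.0. Distance in frame 3: 3.2.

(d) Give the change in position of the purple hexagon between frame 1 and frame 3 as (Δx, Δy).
(2.2, 0.0)

The purple hexagon was at (5.5, 7.0) in frame 1 and (7.7, 7.0) in frame 3.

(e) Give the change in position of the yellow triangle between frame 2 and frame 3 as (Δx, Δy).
(-0.1, -0.9)

The yellow triangle was at (9.4, 7.8) in frame 2 and (9.3, 6.9) in frame 3.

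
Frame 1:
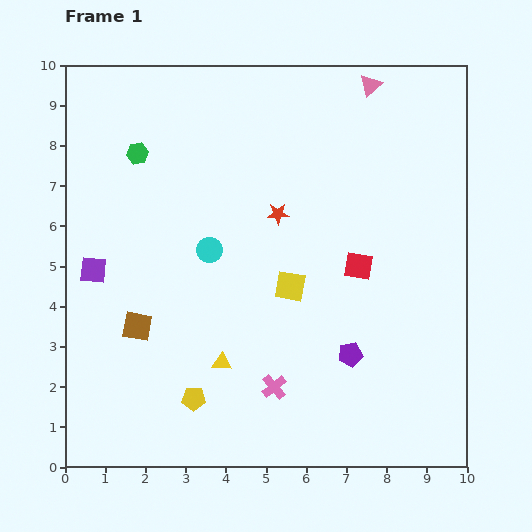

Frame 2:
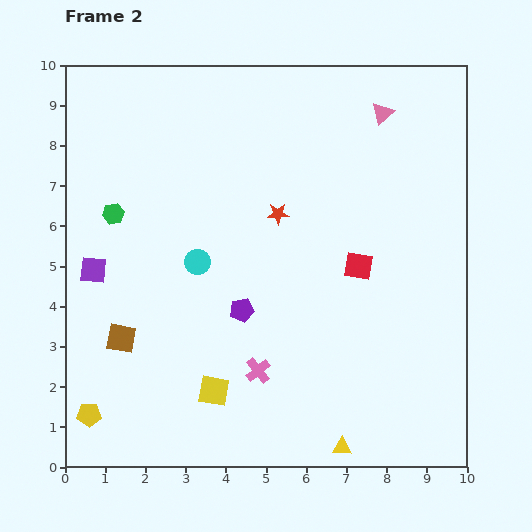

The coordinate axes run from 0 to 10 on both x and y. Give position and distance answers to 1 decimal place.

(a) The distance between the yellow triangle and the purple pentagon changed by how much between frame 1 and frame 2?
+1.0

Distance in frame 1: 3.2. Distance in frame 2: 4.2.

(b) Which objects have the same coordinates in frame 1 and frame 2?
the red star, the red square, the purple square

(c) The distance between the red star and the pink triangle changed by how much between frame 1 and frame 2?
-0.3

Distance in frame 1: 3.9. Distance in frame 2: 3.6.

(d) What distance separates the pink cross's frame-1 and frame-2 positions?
0.6

The pink cross moved from (5.2, 2.0) to (4.8, 2.4), a distance of √(0.4² + 0.4²) ≈ 0.6.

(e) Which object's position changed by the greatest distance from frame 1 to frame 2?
the yellow triangle

(moved 3.7; next 3.2)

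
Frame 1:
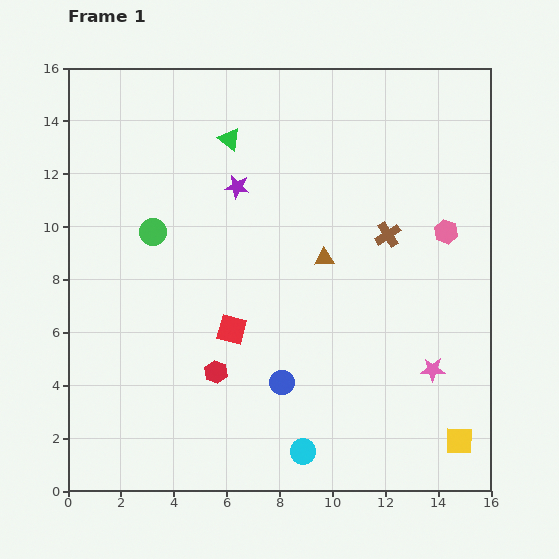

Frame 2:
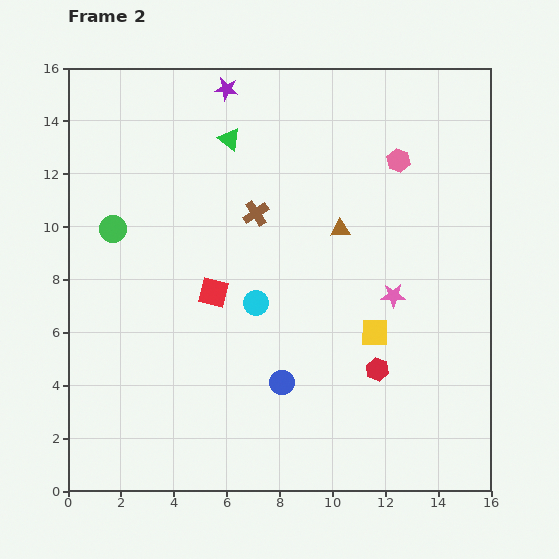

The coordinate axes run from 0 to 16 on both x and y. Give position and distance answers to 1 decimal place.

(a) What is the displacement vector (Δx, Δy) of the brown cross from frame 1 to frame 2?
(-5.0, 0.8)

The brown cross was at (12.1, 9.7) in frame 1 and (7.1, 10.5) in frame 2.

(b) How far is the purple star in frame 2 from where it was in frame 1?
3.7

The purple star moved from (6.4, 11.5) to (6.0, 15.2), a distance of √(0.4² + 3.7²) ≈ 3.7.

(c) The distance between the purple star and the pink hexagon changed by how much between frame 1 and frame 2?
-1.1

Distance in frame 1: 8.1. Distance in frame 2: 7.0.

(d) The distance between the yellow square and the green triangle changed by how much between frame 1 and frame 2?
-5.2

Distance in frame 1: 14.3. Distance in frame 2: 9.1.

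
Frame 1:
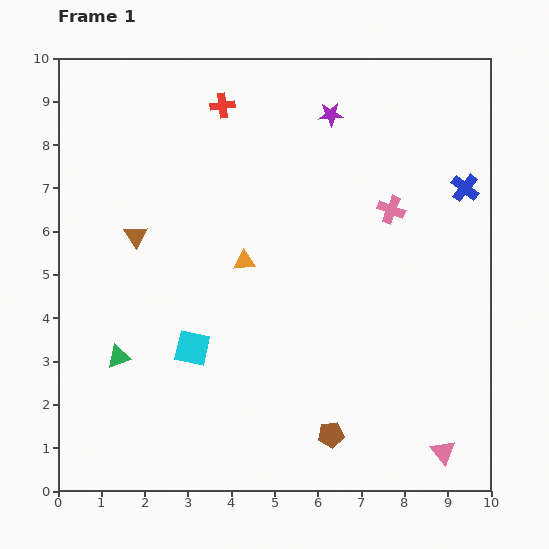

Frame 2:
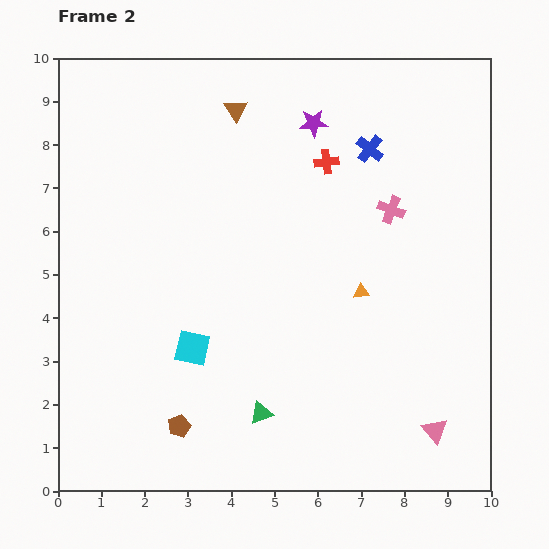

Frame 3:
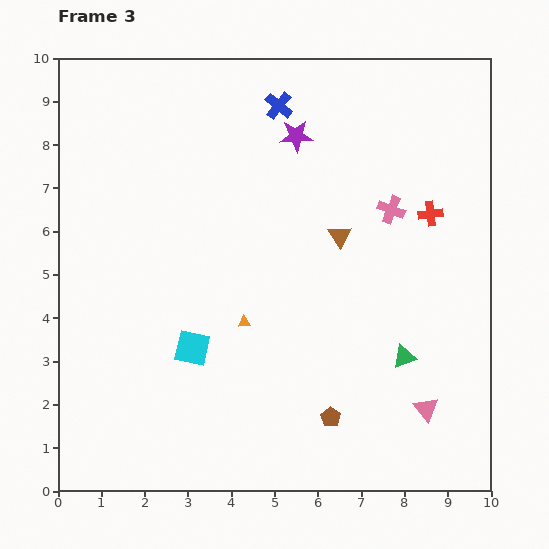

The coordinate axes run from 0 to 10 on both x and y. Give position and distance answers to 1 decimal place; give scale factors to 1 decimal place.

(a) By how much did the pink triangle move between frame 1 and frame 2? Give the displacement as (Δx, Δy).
(-0.2, 0.5)

The pink triangle was at (8.9, 0.9) in frame 1 and (8.7, 1.4) in frame 2.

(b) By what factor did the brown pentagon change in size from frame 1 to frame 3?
0.7×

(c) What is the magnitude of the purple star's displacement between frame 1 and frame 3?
0.9

The purple star moved from (6.3, 8.7) to (5.5, 8.2), a distance of √(0.8² + 0.5²) ≈ 0.9.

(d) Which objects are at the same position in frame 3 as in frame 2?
the pink cross, the cyan square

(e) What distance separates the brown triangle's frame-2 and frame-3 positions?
3.8

The brown triangle moved from (4.1, 8.8) to (6.5, 5.9), a distance of √(2.4² + 2.9²) ≈ 3.8.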